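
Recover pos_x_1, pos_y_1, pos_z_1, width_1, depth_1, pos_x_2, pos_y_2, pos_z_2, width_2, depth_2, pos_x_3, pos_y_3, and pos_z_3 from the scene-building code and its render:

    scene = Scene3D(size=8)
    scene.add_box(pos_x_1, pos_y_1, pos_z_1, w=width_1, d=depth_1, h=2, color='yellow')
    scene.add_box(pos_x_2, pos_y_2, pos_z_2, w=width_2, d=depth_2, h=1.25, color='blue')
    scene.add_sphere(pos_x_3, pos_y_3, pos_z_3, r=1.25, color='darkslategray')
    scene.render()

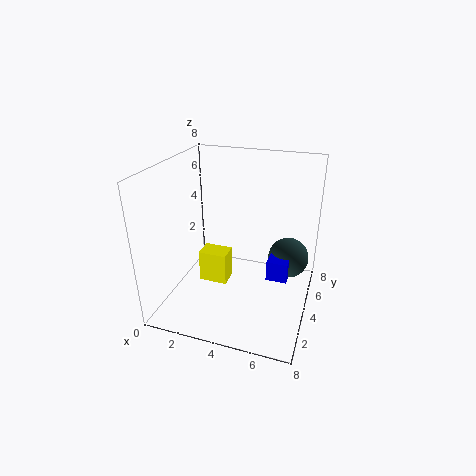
pos_x_1 = 1.25
pos_y_1 = 4.5
pos_z_1 = 0.25
width_1 = 1.75
depth_1 = 1.25
pos_x_2 = 5.5
pos_y_2 = 4.75
pos_z_2 = 1
width_2 = 1.25
depth_2 = 2.25
pos_x_3 = 6.5
pos_y_3 = 6.5
pos_z_3 = 1.75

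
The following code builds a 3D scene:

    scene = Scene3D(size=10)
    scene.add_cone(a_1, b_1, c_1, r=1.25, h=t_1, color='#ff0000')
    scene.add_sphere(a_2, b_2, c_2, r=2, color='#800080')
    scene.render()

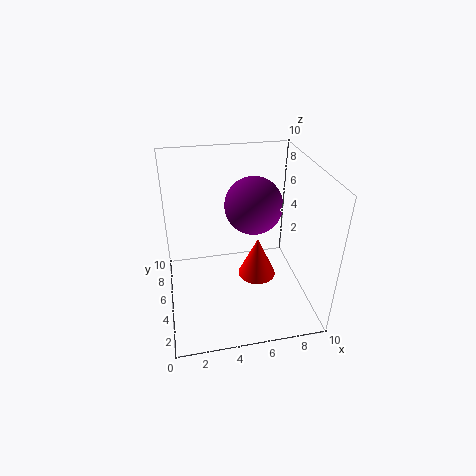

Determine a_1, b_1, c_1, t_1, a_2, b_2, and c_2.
a_1 = 6
b_1 = 3.5
c_1 = 3
t_1 = 2.75
a_2 = 6.25
b_2 = 5.75
c_2 = 7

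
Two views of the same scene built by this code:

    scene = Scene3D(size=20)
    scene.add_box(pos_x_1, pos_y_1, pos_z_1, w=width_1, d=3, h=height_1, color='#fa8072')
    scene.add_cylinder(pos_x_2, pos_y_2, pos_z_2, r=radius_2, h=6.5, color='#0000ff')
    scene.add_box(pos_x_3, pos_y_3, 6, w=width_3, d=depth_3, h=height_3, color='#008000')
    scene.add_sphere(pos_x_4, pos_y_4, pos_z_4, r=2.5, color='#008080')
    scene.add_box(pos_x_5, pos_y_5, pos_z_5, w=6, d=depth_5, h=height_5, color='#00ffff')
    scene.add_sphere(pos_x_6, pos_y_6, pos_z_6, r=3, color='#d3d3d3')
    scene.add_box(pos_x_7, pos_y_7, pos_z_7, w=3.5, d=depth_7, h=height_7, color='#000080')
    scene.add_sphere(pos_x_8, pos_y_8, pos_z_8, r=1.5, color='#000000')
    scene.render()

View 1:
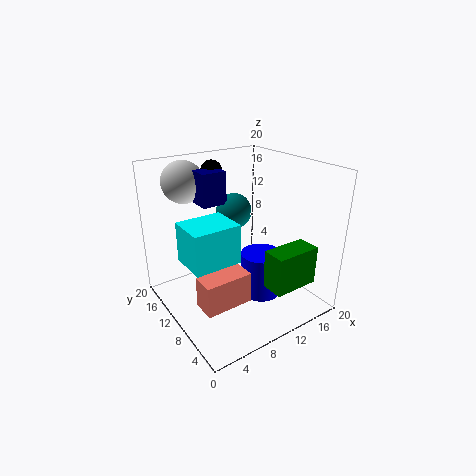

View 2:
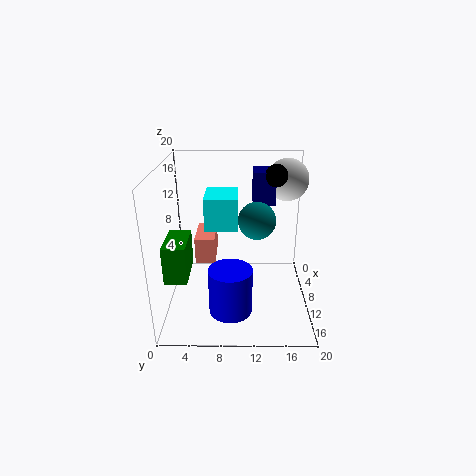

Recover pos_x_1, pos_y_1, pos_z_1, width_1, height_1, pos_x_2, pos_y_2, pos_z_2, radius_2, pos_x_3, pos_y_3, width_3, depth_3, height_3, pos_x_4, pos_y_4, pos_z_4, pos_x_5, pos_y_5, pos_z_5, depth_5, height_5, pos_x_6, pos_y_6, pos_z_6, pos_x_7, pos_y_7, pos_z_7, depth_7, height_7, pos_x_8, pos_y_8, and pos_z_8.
pos_x_1 = 1.5
pos_y_1 = 3.5
pos_z_1 = 4.5
width_1 = 6
height_1 = 4
pos_x_2 = 13.5
pos_y_2 = 9
pos_z_2 = 0.5
radius_2 = 3
pos_x_3 = 9.5
pos_y_3 = 0.5
width_3 = 6
depth_3 = 3
height_3 = 5
pos_x_4 = 11
pos_y_4 = 12.5
pos_z_4 = 13
pos_x_5 = 1
pos_y_5 = 5
pos_z_5 = 9.5
depth_5 = 5
height_5 = 5
pos_x_6 = 5.5
pos_y_6 = 17
pos_z_6 = 17
pos_x_7 = 6
pos_y_7 = 12
pos_z_7 = 14.5
depth_7 = 3
height_7 = 4.5
pos_x_8 = 9
pos_y_8 = 15
pos_z_8 = 18.5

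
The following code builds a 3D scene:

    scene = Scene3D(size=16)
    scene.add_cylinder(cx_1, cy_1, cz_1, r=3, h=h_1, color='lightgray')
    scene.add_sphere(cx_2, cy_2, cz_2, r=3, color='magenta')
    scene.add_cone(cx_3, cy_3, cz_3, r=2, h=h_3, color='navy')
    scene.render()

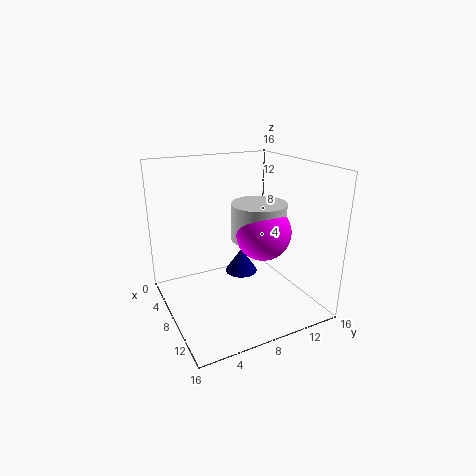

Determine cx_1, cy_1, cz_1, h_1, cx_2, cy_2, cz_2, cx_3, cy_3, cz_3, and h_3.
cx_1 = 9, cy_1 = 10, cz_1 = 8, h_1 = 4, cx_2 = 10, cy_2 = 10, cz_2 = 9, cx_3 = 5, cy_3 = 10, cz_3 = 2, h_3 = 3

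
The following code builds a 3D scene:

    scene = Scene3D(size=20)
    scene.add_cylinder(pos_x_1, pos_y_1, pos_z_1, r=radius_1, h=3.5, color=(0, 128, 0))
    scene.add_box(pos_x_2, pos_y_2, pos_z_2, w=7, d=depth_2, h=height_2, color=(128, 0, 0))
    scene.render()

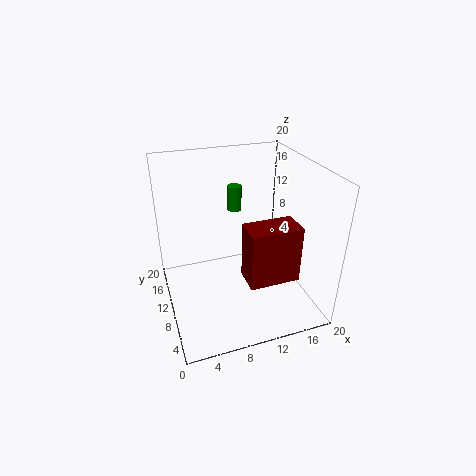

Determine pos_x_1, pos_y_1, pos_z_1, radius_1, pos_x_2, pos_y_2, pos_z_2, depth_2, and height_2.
pos_x_1 = 10.5
pos_y_1 = 13
pos_z_1 = 13
radius_1 = 1
pos_x_2 = 10
pos_y_2 = 4.5
pos_z_2 = 5
depth_2 = 4
height_2 = 8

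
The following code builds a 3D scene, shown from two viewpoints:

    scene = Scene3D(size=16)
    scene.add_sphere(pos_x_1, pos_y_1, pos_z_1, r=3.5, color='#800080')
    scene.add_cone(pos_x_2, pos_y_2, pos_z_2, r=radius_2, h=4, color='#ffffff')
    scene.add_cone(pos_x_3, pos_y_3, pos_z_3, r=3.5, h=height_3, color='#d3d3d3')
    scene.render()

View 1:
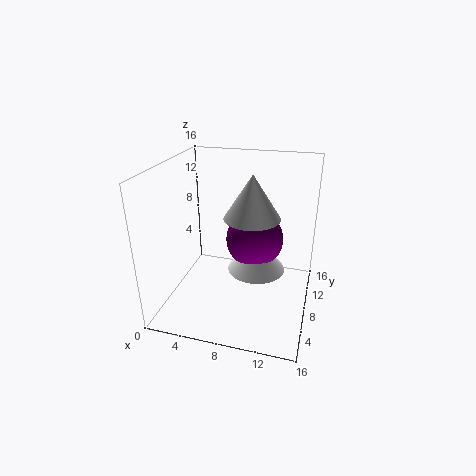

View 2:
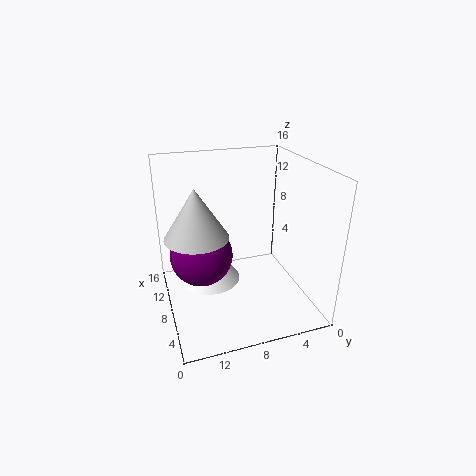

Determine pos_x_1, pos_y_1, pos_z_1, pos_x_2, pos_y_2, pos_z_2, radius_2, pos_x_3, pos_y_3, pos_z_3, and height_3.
pos_x_1 = 9
pos_y_1 = 12
pos_z_1 = 6
pos_x_2 = 9.5
pos_y_2 = 11
pos_z_2 = 2.5
radius_2 = 3.5
pos_x_3 = 8.5
pos_y_3 = 12.5
pos_z_3 = 8.5
height_3 = 5.5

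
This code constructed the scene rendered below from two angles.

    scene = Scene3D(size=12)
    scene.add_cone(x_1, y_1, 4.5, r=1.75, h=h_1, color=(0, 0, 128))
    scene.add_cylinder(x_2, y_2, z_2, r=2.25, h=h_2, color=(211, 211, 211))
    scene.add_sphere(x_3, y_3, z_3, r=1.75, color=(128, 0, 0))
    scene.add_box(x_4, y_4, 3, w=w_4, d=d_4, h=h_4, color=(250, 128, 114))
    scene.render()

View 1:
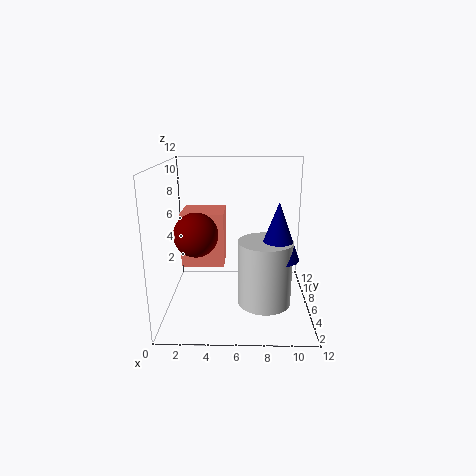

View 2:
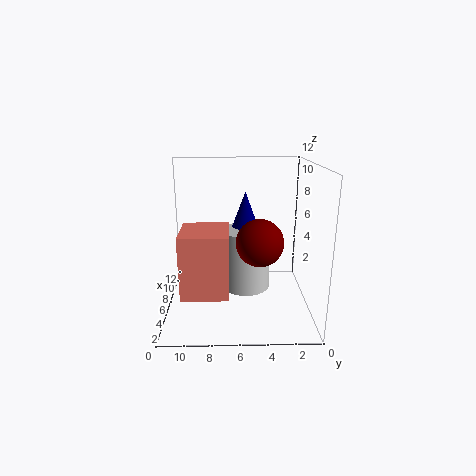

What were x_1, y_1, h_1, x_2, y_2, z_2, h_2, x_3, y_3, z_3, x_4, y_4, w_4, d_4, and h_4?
x_1 = 9.25
y_1 = 5.25
h_1 = 4.75
x_2 = 8.25
y_2 = 5.25
z_2 = 0.5
h_2 = 5.5
x_3 = 2.75
y_3 = 4.5
z_3 = 6.75
x_4 = 1
y_4 = 6.75
w_4 = 3.75
d_4 = 3.5
h_4 = 4.75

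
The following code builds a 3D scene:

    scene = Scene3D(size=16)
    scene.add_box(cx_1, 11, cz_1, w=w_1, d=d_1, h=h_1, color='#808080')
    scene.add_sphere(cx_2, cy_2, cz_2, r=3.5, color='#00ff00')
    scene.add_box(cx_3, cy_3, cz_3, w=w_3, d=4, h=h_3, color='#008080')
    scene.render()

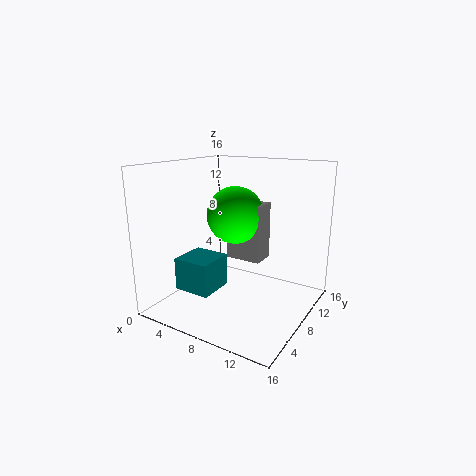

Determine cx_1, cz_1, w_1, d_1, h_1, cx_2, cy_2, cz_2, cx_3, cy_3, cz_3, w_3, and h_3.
cx_1 = 4.5; cz_1 = 4; w_1 = 4.5; d_1 = 3; h_1 = 7; cx_2 = 5.5; cy_2 = 11.5; cz_2 = 9.5; cx_3 = 3.5; cy_3 = 2.5; cz_3 = 3; w_3 = 4; h_3 = 3.5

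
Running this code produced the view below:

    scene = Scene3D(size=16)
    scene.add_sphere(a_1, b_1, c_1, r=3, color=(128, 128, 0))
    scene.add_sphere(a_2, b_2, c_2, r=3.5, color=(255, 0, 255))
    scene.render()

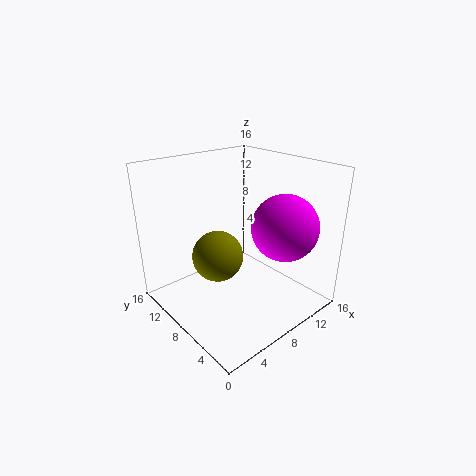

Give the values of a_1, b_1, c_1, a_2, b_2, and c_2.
a_1 = 7; b_1 = 10.5; c_1 = 5; a_2 = 10.5; b_2 = 3.5; c_2 = 10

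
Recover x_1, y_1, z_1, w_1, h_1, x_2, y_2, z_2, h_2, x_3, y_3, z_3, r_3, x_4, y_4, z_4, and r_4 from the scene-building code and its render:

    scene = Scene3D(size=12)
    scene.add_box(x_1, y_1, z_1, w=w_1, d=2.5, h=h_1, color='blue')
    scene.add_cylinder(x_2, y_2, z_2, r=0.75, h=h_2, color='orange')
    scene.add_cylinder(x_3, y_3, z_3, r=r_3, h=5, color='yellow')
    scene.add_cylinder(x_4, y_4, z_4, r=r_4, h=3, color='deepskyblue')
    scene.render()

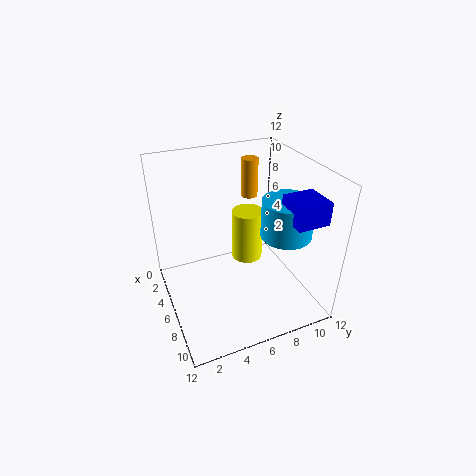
x_1 = 8.75
y_1 = 8.25
z_1 = 9
w_1 = 2.5
h_1 = 1.75
x_2 = 2.25
y_2 = 8.75
z_2 = 7.75
h_2 = 3.5
x_3 = 2.5
y_3 = 8.5
z_3 = 1.25
r_3 = 1.5
x_4 = 8.5
y_4 = 9
z_4 = 7
r_4 = 2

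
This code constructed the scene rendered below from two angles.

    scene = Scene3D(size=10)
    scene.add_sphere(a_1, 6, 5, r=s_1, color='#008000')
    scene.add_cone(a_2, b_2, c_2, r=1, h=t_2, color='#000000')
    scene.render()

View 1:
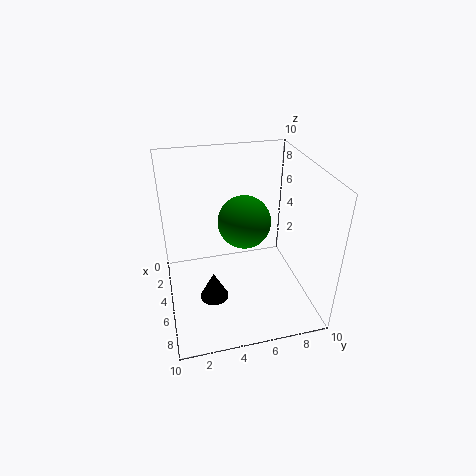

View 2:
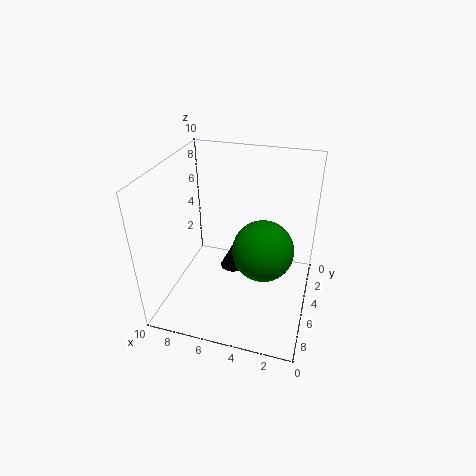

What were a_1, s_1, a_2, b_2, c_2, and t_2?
a_1 = 3, s_1 = 2, a_2 = 6, b_2 = 3, c_2 = 1, t_2 = 2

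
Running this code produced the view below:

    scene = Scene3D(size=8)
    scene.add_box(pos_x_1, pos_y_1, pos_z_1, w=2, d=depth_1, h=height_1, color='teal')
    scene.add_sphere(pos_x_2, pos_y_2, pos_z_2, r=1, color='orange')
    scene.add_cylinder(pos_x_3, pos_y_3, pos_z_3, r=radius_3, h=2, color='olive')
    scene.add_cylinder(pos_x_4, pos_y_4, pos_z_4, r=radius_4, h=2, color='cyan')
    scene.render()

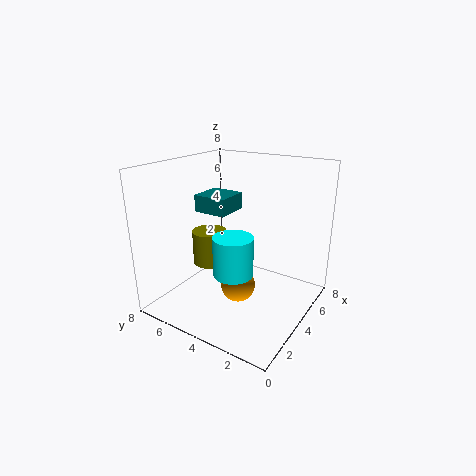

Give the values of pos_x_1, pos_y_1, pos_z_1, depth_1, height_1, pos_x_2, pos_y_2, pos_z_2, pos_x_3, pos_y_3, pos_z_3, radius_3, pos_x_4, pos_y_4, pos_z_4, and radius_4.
pos_x_1 = 4, pos_y_1 = 5, pos_z_1 = 5, depth_1 = 2, height_1 = 1, pos_x_2 = 4, pos_y_2 = 4, pos_z_2 = 1, pos_x_3 = 4, pos_y_3 = 6, pos_z_3 = 2, radius_3 = 1, pos_x_4 = 2, pos_y_4 = 3, pos_z_4 = 3, radius_4 = 1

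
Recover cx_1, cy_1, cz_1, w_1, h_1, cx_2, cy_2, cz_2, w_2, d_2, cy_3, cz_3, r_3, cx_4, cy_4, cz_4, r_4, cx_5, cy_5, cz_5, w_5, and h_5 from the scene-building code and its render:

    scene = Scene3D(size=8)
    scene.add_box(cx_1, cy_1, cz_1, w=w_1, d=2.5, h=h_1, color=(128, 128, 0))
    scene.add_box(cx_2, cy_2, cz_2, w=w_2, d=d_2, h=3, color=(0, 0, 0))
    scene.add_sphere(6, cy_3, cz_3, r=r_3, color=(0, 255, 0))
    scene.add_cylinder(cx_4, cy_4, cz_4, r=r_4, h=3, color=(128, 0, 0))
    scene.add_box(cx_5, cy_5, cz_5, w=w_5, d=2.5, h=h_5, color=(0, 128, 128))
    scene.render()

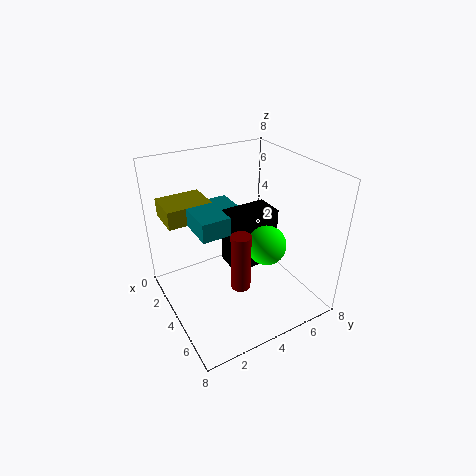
cx_1 = 1; cy_1 = 0.5; cz_1 = 5; w_1 = 2; h_1 = 1; cx_2 = 4; cy_2 = 3; cz_2 = 3; w_2 = 1.5; d_2 = 2.5; cy_3 = 4.5; cz_3 = 4.5; r_3 = 1; cx_4 = 6; cy_4 = 3; cz_4 = 2.5; r_4 = 0.5; cx_5 = 2.5; cy_5 = 1.5; cz_5 = 5; w_5 = 2.5; h_5 = 1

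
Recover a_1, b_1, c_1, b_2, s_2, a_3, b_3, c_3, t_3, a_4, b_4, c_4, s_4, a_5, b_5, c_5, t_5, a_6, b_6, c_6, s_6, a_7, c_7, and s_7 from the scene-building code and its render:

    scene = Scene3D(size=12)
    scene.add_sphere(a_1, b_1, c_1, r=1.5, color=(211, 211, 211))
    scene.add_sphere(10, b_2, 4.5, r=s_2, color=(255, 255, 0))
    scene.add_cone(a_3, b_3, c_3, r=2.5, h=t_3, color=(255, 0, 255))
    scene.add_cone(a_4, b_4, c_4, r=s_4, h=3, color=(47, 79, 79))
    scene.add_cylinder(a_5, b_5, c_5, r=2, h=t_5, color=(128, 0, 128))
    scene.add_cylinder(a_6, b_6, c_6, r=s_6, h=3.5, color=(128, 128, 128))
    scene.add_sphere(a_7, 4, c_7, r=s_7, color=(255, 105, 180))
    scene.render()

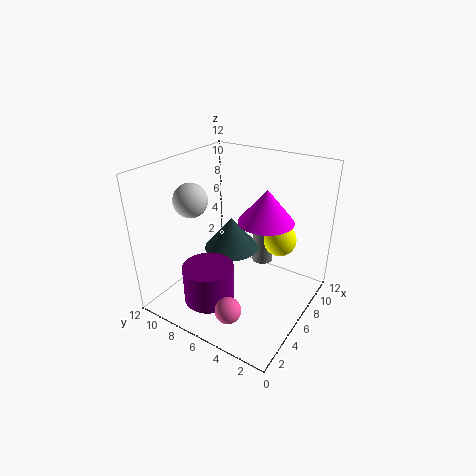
a_1 = 5.5
b_1 = 10.5
c_1 = 8.5
b_2 = 4
s_2 = 1.5
a_3 = 9
b_3 = 5
c_3 = 6.5
t_3 = 3
a_4 = 8
b_4 = 8
c_4 = 3.5
s_4 = 2.5
a_5 = 2.5
b_5 = 6.5
c_5 = 2
t_5 = 3
a_6 = 10.5
b_6 = 6
c_6 = 1.5
s_6 = 1
a_7 = 1.5
c_7 = 2.5
s_7 = 1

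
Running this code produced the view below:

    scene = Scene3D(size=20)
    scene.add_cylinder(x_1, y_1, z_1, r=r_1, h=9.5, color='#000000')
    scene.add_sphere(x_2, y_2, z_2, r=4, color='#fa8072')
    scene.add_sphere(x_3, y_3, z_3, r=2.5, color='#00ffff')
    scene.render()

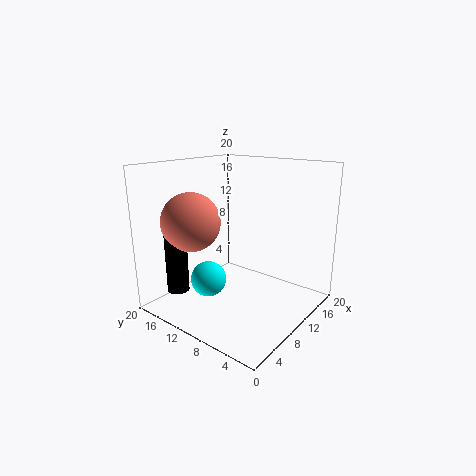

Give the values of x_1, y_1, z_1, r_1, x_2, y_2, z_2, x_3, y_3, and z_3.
x_1 = 3.5
y_1 = 15.5
z_1 = 3
r_1 = 1.5
x_2 = 5.5
y_2 = 14.5
z_2 = 12.5
x_3 = 7
y_3 = 13
z_3 = 4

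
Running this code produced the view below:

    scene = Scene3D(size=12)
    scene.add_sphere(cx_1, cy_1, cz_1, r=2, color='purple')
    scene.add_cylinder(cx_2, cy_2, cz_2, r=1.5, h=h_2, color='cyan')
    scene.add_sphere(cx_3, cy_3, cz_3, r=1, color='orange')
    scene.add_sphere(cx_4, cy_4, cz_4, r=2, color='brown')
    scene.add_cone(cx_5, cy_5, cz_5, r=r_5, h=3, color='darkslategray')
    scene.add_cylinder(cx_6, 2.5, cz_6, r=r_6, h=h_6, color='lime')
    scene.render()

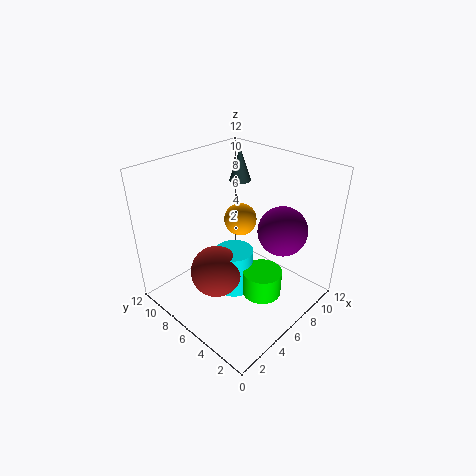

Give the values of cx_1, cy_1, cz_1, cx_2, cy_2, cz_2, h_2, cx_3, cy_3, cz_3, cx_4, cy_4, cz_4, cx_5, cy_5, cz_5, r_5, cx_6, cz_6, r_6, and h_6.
cx_1 = 8, cy_1 = 3, cz_1 = 7, cx_2 = 4.5, cy_2 = 5, cz_2 = 2.5, h_2 = 3.5, cx_3 = 2.5, cy_3 = 2.5, cz_3 = 10.5, cx_4 = 3, cy_4 = 5.5, cz_4 = 4.5, cx_5 = 10, cy_5 = 9.5, cz_5 = 9, r_5 = 1, cx_6 = 5, cz_6 = 3, r_6 = 1.5, h_6 = 2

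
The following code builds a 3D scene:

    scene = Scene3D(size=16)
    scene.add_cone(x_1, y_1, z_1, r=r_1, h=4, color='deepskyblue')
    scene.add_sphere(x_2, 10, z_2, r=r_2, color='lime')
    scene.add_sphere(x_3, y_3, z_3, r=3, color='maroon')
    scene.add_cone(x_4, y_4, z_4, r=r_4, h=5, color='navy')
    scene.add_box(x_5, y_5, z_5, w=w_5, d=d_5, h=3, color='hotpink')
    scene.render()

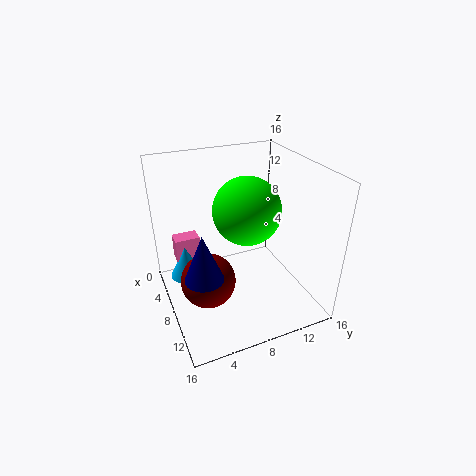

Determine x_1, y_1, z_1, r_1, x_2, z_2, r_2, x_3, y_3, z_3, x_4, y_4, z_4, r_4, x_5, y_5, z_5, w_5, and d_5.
x_1 = 3; y_1 = 3; z_1 = 1; r_1 = 2; x_2 = 6; z_2 = 10; r_2 = 4; x_3 = 9; y_3 = 4; z_3 = 4; x_4 = 11; y_4 = 3; z_4 = 6; r_4 = 2; x_5 = 1; y_5 = 2; z_5 = 3; w_5 = 2; d_5 = 3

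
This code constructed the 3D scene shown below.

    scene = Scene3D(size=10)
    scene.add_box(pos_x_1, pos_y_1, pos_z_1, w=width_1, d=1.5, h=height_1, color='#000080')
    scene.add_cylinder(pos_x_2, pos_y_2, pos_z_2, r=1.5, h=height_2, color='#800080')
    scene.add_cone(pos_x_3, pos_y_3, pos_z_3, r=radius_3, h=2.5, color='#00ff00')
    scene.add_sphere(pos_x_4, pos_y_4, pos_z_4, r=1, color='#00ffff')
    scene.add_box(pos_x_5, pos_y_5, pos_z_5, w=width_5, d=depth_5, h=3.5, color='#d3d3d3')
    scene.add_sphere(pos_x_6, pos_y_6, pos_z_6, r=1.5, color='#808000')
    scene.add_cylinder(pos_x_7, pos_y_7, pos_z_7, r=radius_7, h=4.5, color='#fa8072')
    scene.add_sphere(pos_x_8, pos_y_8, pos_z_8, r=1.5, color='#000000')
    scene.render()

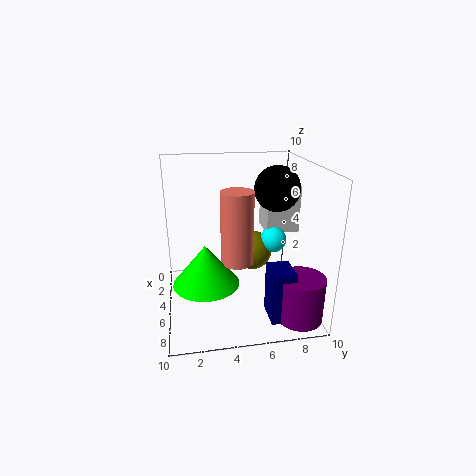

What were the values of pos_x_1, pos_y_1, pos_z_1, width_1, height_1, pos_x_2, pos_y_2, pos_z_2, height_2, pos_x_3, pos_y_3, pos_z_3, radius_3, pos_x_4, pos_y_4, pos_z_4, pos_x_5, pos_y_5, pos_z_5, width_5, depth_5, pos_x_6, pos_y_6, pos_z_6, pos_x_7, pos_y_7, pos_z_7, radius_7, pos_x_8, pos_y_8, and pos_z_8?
pos_x_1 = 7
pos_y_1 = 6.5
pos_z_1 = 0.5
width_1 = 2
height_1 = 3.5
pos_x_2 = 8.5
pos_y_2 = 8.5
pos_z_2 = 0.5
height_2 = 3
pos_x_3 = 8
pos_y_3 = 2.5
pos_z_3 = 3.5
radius_3 = 2
pos_x_4 = 3.5
pos_y_4 = 8
pos_z_4 = 4
pos_x_5 = 1
pos_y_5 = 7.5
pos_z_5 = 4.5
width_5 = 2.5
depth_5 = 2.5
pos_x_6 = 3
pos_y_6 = 6.5
pos_z_6 = 3
pos_x_7 = 7.5
pos_y_7 = 4.5
pos_z_7 = 4.5
radius_7 = 1
pos_x_8 = 5.5
pos_y_8 = 7.5
pos_z_8 = 8.5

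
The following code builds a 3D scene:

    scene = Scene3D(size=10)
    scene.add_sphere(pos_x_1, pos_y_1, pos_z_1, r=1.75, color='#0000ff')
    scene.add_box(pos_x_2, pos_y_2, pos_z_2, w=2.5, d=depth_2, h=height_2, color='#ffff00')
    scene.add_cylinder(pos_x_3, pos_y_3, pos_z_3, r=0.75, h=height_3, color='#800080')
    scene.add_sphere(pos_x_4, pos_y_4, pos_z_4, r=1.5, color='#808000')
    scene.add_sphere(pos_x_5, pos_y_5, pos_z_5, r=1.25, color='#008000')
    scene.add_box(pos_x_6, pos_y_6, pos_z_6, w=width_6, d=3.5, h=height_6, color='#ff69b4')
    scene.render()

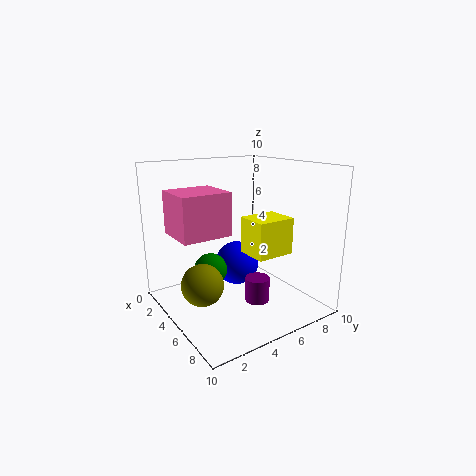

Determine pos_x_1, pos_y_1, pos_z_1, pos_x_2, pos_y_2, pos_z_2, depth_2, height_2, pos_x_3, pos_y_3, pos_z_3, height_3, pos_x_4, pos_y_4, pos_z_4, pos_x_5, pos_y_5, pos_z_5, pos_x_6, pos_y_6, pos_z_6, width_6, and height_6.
pos_x_1 = 2.25
pos_y_1 = 6.75
pos_z_1 = 1.75
pos_x_2 = 3.5
pos_y_2 = 6.25
pos_z_2 = 3.25
depth_2 = 3
height_2 = 2.75
pos_x_3 = 8.25
pos_y_3 = 4.25
pos_z_3 = 2
height_3 = 1.5
pos_x_4 = 4.25
pos_y_4 = 2.5
pos_z_4 = 1.75
pos_x_5 = 2.75
pos_y_5 = 4
pos_z_5 = 2
pos_x_6 = 1.75
pos_y_6 = 1
pos_z_6 = 5.25
width_6 = 3.25
height_6 = 3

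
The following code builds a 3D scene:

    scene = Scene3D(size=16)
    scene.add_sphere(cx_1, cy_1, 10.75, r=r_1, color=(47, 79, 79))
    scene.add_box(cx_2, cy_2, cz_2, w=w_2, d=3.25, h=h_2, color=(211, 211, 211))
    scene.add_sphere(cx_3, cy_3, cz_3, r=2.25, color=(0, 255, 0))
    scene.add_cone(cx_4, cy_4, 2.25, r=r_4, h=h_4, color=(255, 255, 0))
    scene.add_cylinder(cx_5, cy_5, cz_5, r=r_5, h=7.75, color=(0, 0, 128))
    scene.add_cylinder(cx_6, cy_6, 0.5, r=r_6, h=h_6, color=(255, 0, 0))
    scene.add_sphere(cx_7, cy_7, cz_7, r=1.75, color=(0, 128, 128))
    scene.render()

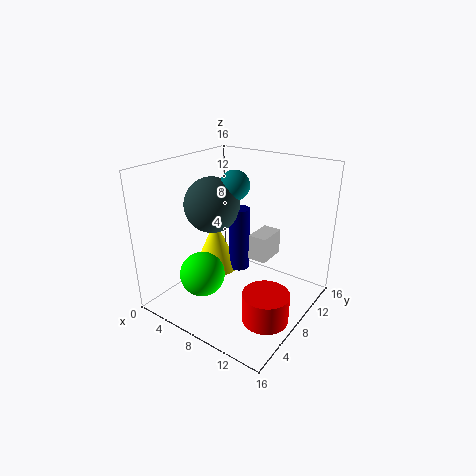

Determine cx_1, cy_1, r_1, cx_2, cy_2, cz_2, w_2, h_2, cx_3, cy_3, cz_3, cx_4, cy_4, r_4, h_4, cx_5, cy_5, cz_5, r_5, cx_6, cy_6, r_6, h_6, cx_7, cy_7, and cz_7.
cx_1 = 3.75, cy_1 = 8.75, r_1 = 3.25, cx_2 = 9.75, cy_2 = 7.5, cz_2 = 6.25, w_2 = 2, h_2 = 2.75, cx_3 = 7.5, cy_3 = 2.5, cz_3 = 6, cx_4 = 3.5, cy_4 = 9.5, r_4 = 2.75, h_4 = 6.25, cx_5 = 6.25, cy_5 = 10.75, cz_5 = 2.5, r_5 = 1.25, cx_6 = 13, cy_6 = 6, r_6 = 2.5, h_6 = 3.25, cx_7 = 5.75, cy_7 = 10.5, cz_7 = 13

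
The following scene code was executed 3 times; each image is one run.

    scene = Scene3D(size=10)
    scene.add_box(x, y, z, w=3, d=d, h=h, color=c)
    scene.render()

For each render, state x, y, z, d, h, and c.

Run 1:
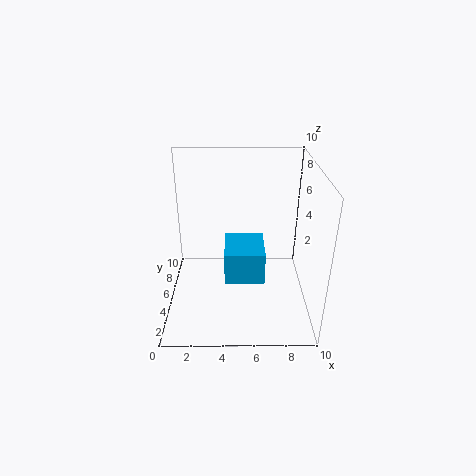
x = 4; y = 5; z = 1; d = 3.5; h = 2.5; c = 'deepskyblue'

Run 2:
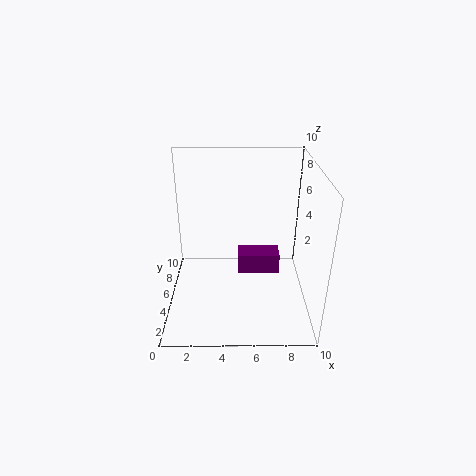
x = 5; y = 5; z = 2; d = 1.5; h = 1.5; c = 'purple'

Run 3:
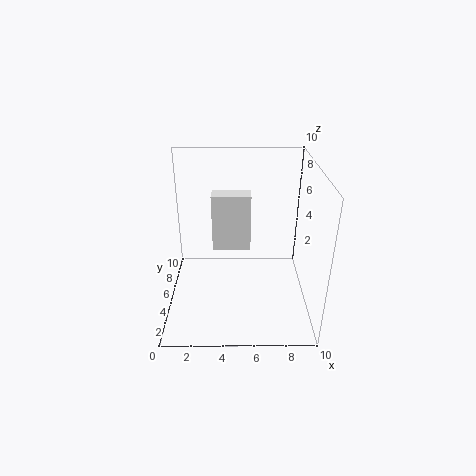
x = 3; y = 7.5; z = 2.5; d = 1.5; h = 4.5; c = 'white'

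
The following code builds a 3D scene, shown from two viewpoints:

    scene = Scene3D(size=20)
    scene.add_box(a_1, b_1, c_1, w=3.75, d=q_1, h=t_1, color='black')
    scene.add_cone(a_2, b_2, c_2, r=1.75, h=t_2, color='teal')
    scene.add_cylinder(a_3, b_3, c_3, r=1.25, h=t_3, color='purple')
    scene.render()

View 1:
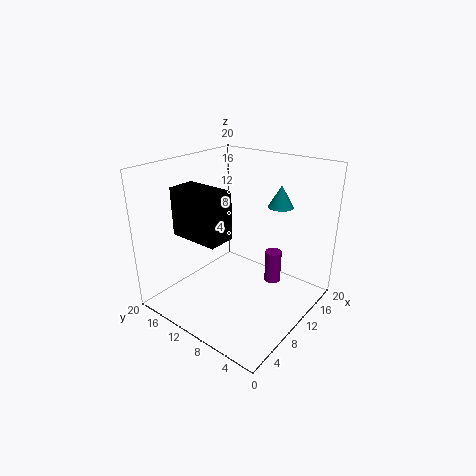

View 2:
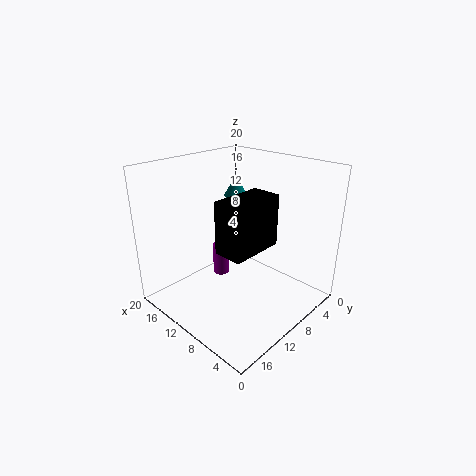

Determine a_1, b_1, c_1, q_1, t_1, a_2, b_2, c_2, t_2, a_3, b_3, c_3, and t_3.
a_1 = 4, b_1 = 9.25, c_1 = 11, q_1 = 7, t_1 = 6.5, a_2 = 14.25, b_2 = 6, c_2 = 14.25, t_2 = 3, a_3 = 16, b_3 = 7.75, c_3 = 1, t_3 = 5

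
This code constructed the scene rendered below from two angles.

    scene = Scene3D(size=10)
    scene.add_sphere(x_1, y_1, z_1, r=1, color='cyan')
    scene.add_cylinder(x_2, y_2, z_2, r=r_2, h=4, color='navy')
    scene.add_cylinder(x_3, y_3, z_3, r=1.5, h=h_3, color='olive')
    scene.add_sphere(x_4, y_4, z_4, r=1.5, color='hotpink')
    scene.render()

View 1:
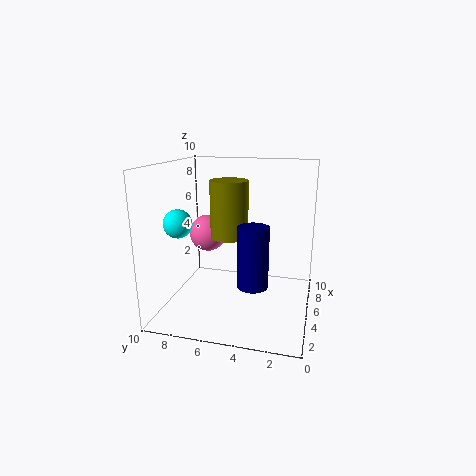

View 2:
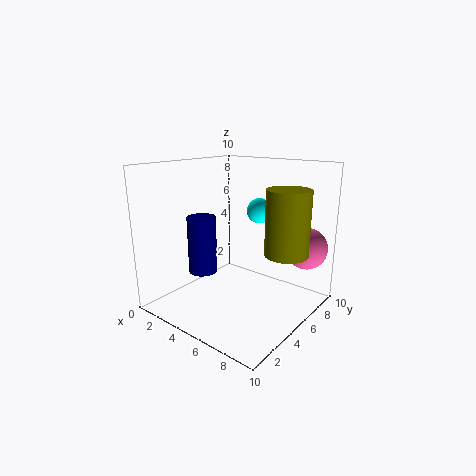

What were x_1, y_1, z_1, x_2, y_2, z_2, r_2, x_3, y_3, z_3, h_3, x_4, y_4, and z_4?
x_1 = 4, y_1 = 9, z_1 = 6, x_2 = 3, y_2 = 3.5, z_2 = 2.5, r_2 = 1, x_3 = 8, y_3 = 6.5, z_3 = 4, h_3 = 4.5, x_4 = 8.5, y_4 = 8.5, z_4 = 4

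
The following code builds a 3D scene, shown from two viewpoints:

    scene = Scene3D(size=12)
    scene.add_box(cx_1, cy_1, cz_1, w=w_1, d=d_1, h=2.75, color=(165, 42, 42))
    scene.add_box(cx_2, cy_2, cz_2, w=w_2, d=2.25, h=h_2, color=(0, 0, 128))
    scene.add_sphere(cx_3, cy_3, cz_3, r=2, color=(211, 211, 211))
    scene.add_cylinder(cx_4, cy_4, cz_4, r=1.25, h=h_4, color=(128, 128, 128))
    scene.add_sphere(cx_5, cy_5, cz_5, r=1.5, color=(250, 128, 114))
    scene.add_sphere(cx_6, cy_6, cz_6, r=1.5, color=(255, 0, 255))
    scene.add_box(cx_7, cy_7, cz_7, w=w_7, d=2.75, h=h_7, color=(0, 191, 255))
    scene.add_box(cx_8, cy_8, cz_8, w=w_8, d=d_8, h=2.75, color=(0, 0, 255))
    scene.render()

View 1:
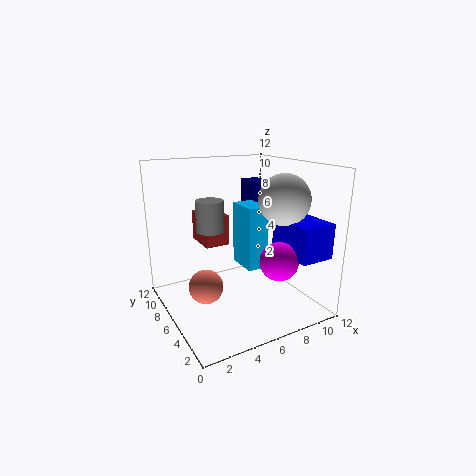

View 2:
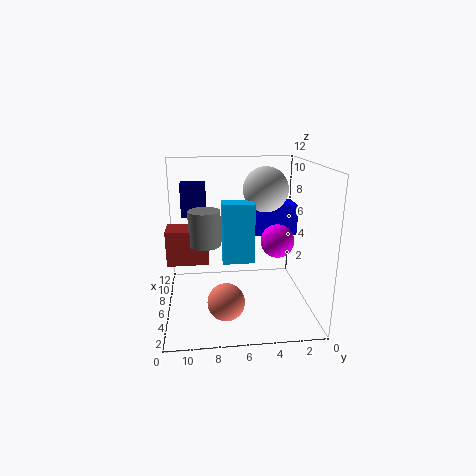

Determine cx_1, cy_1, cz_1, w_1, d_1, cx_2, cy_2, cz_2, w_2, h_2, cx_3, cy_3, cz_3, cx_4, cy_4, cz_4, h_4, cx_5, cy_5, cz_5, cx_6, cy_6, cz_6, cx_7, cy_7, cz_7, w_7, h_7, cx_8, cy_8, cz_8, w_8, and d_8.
cx_1 = 4.25, cy_1 = 8.5, cz_1 = 4.5, w_1 = 2.25, d_1 = 3.25, cx_2 = 9, cy_2 = 8.5, cz_2 = 7, w_2 = 1.75, h_2 = 3, cx_3 = 8.5, cy_3 = 3.25, cz_3 = 9.5, cx_4 = 4.75, cy_4 = 8.75, cz_4 = 6, h_4 = 2.75, cx_5 = 3.5, cy_5 = 7.25, cz_5 = 1.5, cx_6 = 7.5, cy_6 = 2.25, cz_6 = 5, cx_7 = 6.25, cy_7 = 4.5, cz_7 = 3.5, w_7 = 1.75, h_7 = 5.25, cx_8 = 8.25, cy_8 = 0.25, cz_8 = 5.25, w_8 = 2.75, d_8 = 4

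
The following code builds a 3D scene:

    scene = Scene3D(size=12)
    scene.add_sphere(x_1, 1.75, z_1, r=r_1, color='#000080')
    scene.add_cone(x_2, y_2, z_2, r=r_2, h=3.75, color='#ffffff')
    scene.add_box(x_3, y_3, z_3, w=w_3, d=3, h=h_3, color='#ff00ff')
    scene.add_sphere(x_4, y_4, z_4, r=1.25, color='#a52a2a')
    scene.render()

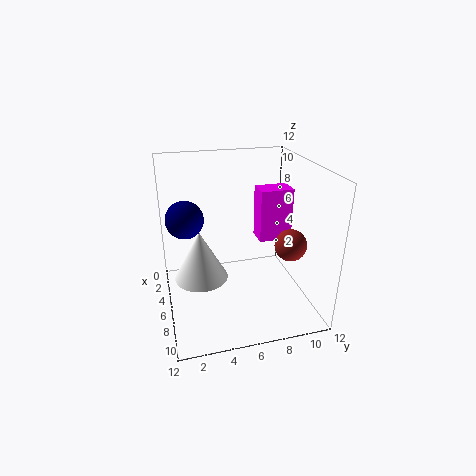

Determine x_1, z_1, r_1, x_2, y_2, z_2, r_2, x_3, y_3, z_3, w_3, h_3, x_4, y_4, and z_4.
x_1 = 5.75, z_1 = 8, r_1 = 1.5, x_2 = 8.25, y_2 = 2.5, z_2 = 4.25, r_2 = 2, x_3 = 2.5, y_3 = 8.5, z_3 = 4.5, w_3 = 2, h_3 = 4.75, x_4 = 8.75, y_4 = 9.5, z_4 = 6.25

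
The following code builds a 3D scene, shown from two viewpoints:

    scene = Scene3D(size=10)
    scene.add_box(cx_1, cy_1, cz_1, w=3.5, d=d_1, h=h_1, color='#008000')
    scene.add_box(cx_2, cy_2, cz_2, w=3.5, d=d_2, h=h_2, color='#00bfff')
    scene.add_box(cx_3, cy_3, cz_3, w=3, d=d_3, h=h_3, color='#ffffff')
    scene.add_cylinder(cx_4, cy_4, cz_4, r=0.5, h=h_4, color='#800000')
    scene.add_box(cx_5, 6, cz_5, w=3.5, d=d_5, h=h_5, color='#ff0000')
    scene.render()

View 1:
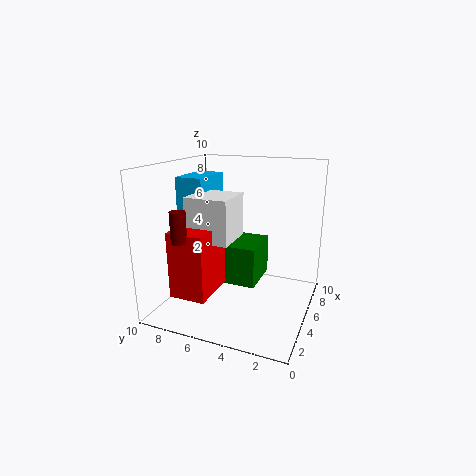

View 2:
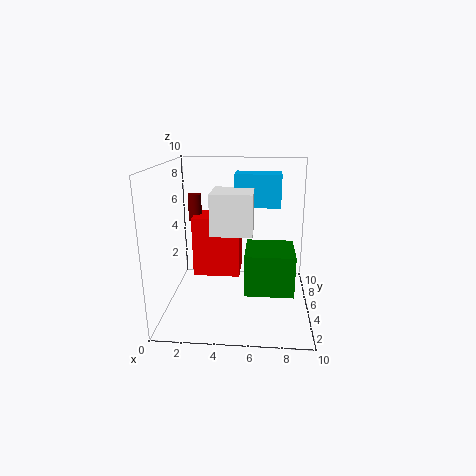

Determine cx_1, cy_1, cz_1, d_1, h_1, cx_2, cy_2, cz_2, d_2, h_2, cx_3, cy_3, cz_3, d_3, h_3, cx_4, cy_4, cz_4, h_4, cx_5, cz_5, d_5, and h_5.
cx_1 = 5.5
cy_1 = 4
cz_1 = 1
d_1 = 3.5
h_1 = 3
cx_2 = 4.5
cy_2 = 7.5
cz_2 = 6.5
d_2 = 2
h_2 = 2.5
cx_3 = 3
cy_3 = 5
cz_3 = 5
d_3 = 3
h_3 = 3
cx_4 = 1.5
cy_4 = 7.5
cz_4 = 5.5
h_4 = 2
cx_5 = 1.5
cz_5 = 1.5
d_5 = 2.5
h_5 = 4.5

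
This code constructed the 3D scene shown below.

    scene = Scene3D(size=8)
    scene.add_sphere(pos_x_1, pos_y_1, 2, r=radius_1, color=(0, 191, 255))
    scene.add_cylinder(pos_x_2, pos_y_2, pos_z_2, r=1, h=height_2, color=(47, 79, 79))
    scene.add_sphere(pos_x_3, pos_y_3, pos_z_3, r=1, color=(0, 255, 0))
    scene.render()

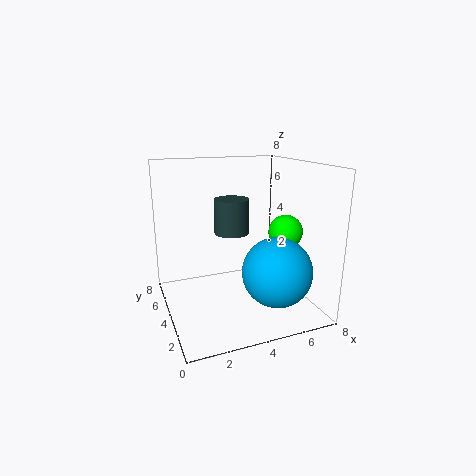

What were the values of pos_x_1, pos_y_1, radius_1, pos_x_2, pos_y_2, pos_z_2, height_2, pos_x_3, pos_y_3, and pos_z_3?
pos_x_1 = 6, pos_y_1 = 3, radius_1 = 2, pos_x_2 = 4, pos_y_2 = 5, pos_z_2 = 4, height_2 = 2, pos_x_3 = 7, pos_y_3 = 4, pos_z_3 = 4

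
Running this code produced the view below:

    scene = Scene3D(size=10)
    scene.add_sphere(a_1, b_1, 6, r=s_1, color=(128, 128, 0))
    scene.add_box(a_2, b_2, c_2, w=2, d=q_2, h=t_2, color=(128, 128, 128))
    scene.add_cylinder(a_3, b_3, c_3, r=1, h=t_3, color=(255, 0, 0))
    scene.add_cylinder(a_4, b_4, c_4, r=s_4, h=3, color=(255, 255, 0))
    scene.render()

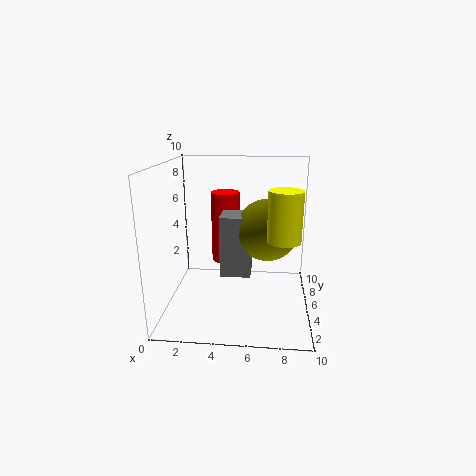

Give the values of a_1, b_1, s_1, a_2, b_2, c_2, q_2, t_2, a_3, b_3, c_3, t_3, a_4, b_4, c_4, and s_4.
a_1 = 7; b_1 = 4; s_1 = 2; a_2 = 4; b_2 = 3; c_2 = 3; q_2 = 2; t_2 = 4; a_3 = 4; b_3 = 6; c_3 = 3; t_3 = 5; a_4 = 8; b_4 = 2; c_4 = 6; s_4 = 1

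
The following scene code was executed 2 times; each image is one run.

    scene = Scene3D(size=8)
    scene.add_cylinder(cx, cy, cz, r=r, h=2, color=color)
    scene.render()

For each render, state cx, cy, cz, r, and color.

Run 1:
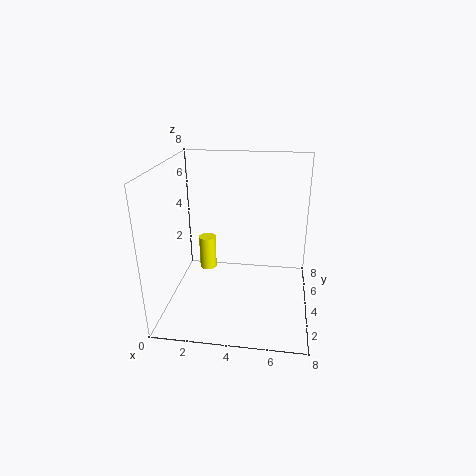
cx = 2; cy = 5; cz = 1.5; r = 0.5; color = 'yellow'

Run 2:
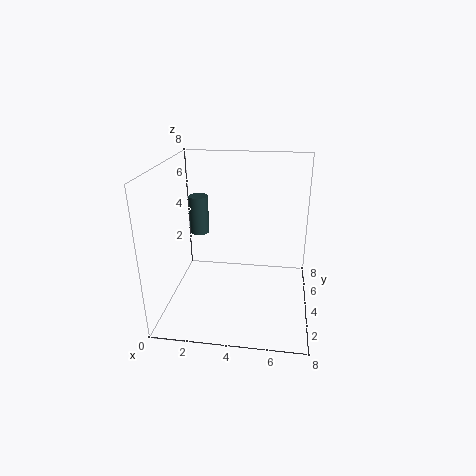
cx = 2; cy = 3.5; cz = 4.5; r = 0.5; color = 'darkslategray'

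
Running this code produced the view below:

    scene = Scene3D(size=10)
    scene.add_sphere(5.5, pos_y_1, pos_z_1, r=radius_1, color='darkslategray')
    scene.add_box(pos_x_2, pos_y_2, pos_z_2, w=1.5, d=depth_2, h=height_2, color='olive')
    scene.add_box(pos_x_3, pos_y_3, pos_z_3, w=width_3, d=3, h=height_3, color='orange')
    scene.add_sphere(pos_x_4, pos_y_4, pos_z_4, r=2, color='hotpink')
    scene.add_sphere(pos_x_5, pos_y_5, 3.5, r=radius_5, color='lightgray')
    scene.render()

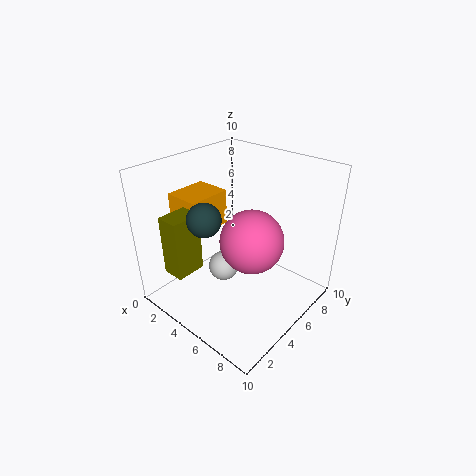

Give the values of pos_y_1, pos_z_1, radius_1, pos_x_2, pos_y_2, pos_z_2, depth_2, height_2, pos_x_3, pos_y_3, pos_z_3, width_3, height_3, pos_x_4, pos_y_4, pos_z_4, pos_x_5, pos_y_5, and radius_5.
pos_y_1 = 1.5, pos_z_1 = 8, radius_1 = 1, pos_x_2 = 2.5, pos_y_2 = 0.5, pos_z_2 = 3.5, depth_2 = 2, height_2 = 4, pos_x_3 = 1, pos_y_3 = 2.5, pos_z_3 = 5.5, width_3 = 2.5, height_3 = 2.5, pos_x_4 = 7, pos_y_4 = 4, pos_z_4 = 6, pos_x_5 = 5, pos_y_5 = 3.5, radius_5 = 1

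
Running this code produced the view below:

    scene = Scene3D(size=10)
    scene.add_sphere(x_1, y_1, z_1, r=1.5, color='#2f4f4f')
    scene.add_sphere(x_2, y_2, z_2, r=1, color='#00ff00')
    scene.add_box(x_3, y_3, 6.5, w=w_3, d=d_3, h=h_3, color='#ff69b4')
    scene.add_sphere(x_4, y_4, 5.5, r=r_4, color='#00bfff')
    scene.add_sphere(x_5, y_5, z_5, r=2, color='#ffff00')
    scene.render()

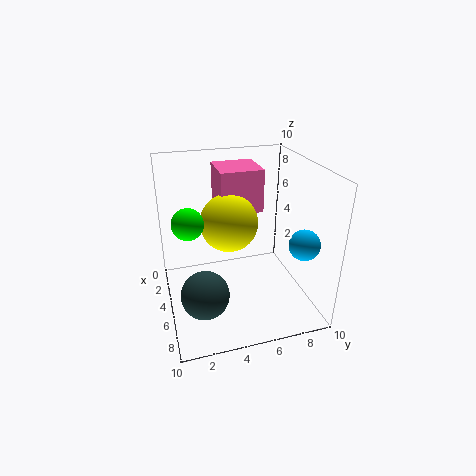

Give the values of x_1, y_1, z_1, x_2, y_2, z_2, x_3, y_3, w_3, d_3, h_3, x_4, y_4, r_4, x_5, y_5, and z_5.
x_1 = 8
y_1 = 2
z_1 = 3
x_2 = 6
y_2 = 1.5
z_2 = 7
x_3 = 1.5
y_3 = 4
w_3 = 3
d_3 = 3
h_3 = 3
x_4 = 8
y_4 = 8.5
r_4 = 1
x_5 = 4.5
y_5 = 4.5
z_5 = 6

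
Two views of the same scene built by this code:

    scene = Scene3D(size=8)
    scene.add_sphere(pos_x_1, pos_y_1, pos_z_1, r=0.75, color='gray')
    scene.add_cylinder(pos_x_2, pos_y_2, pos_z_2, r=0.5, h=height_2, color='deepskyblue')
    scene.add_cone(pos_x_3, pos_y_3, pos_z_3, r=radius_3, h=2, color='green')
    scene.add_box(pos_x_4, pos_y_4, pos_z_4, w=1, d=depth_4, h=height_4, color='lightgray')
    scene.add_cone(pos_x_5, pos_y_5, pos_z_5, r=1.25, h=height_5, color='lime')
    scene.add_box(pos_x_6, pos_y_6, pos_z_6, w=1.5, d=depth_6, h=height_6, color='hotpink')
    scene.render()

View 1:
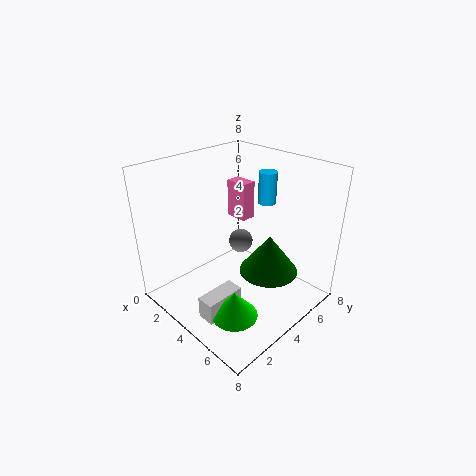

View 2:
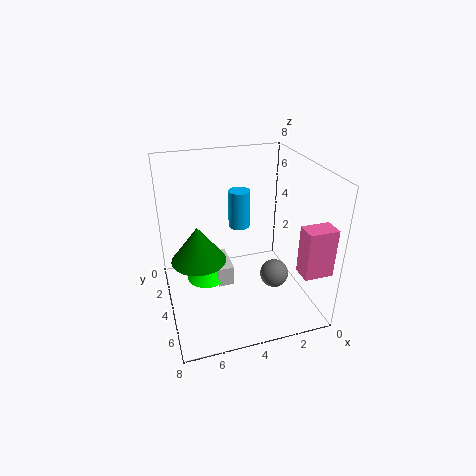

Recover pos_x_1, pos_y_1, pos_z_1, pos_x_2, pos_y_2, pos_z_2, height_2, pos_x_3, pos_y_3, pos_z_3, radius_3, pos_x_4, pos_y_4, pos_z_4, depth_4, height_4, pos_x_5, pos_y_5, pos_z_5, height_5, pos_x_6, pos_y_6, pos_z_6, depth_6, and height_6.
pos_x_1 = 2.5, pos_y_1 = 5.75, pos_z_1 = 2.5, pos_x_2 = 4.5, pos_y_2 = 5.75, pos_z_2 = 5.75, height_2 = 1.75, pos_x_3 = 6.25, pos_y_3 = 4, pos_z_3 = 3, radius_3 = 1.5, pos_x_4 = 4, pos_y_4 = 1, pos_z_4 = 0.25, depth_4 = 2.25, height_4 = 1.25, pos_x_5 = 5.5, pos_y_5 = 2.25, pos_z_5 = 0.5, height_5 = 1.5, pos_x_6 = 0.25, pos_y_6 = 6.75, pos_z_6 = 3.25, depth_6 = 1, height_6 = 2.5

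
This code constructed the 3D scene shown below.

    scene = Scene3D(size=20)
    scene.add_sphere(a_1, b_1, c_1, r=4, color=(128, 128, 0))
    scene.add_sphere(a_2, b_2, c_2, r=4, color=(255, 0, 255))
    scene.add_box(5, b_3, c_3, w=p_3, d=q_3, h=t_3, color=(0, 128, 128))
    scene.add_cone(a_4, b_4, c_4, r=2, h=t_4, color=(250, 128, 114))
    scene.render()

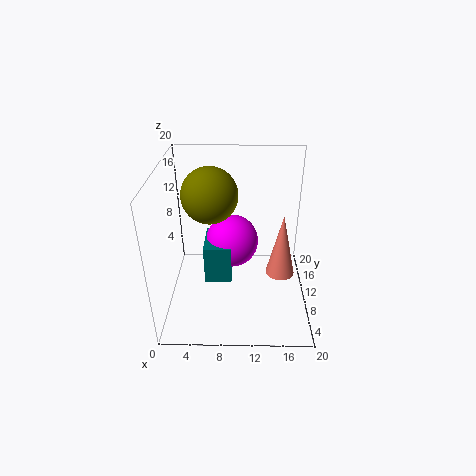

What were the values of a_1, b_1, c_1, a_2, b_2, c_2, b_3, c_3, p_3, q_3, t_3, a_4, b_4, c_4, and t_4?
a_1 = 6, b_1 = 13, c_1 = 15, a_2 = 9, b_2 = 14, c_2 = 7, b_3 = 10, c_3 = 2, p_3 = 4, q_3 = 6, t_3 = 6, a_4 = 16, b_4 = 9, c_4 = 5, t_4 = 9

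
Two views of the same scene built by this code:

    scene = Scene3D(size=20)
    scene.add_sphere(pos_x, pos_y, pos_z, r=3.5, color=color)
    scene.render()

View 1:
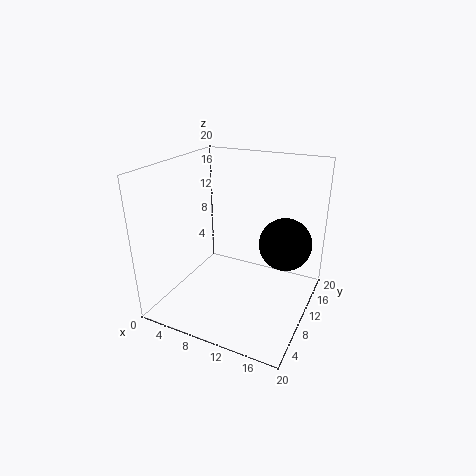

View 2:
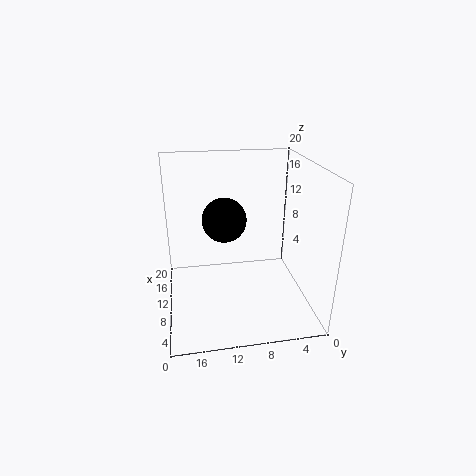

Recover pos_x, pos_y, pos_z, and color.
pos_x = 16.5, pos_y = 11, pos_z = 10, color = 'black'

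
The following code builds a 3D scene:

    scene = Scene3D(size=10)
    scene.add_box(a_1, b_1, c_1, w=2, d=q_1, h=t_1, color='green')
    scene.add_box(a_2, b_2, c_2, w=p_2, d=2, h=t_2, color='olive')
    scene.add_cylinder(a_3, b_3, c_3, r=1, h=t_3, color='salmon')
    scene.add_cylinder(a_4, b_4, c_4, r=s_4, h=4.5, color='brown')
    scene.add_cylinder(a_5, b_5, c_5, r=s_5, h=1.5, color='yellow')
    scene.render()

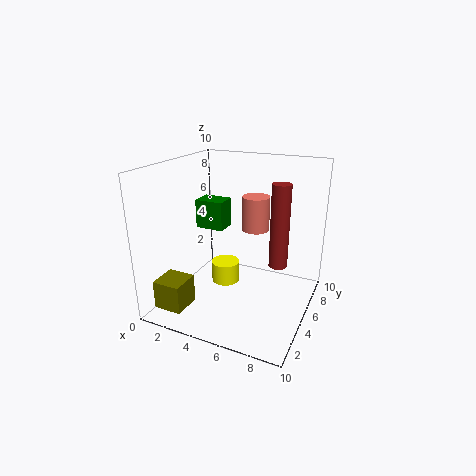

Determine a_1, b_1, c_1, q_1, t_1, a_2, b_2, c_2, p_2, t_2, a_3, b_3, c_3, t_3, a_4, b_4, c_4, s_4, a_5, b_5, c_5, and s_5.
a_1 = 2, b_1 = 4.5, c_1 = 5.5, q_1 = 1.5, t_1 = 2, a_2 = 0.5, b_2 = 1, c_2 = 0.5, p_2 = 2, t_2 = 2, a_3 = 5.5, b_3 = 7, c_3 = 5, t_3 = 2.5, a_4 = 9, b_4 = 1.5, c_4 = 5.5, s_4 = 0.5, a_5 = 4, b_5 = 5, c_5 = 1.5, s_5 = 1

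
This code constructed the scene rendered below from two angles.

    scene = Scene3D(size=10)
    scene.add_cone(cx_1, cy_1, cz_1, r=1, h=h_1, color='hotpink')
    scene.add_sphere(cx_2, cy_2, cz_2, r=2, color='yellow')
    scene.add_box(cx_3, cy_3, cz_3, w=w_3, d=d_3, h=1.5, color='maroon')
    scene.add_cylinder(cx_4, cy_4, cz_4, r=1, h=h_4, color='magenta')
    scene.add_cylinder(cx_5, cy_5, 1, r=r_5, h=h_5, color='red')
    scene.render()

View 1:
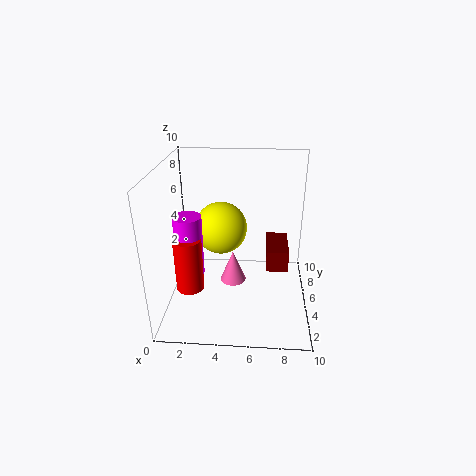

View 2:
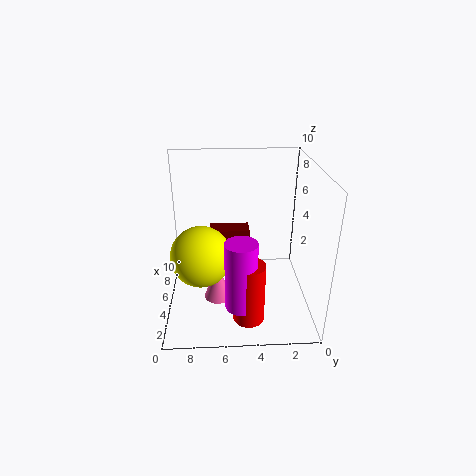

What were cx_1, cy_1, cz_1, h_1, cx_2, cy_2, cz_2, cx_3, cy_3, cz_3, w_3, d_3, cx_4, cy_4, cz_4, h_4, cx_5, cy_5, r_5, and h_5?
cx_1 = 4.5, cy_1 = 6.5, cz_1 = 0.5, h_1 = 2.5, cx_2 = 3.5, cy_2 = 7.5, cz_2 = 4.5, cx_3 = 7, cy_3 = 4, cz_3 = 3, w_3 = 1.5, d_3 = 3, cx_4 = 1.5, cy_4 = 5, cz_4 = 2, h_4 = 4.5, cx_5 = 1.5, cy_5 = 4.5, r_5 = 1, h_5 = 4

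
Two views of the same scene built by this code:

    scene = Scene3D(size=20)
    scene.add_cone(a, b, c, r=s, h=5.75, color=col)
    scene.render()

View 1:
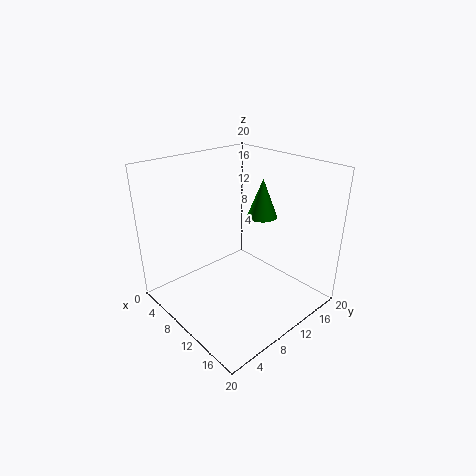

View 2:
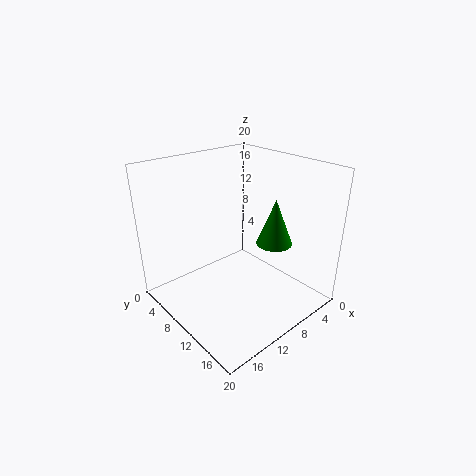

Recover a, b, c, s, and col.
a = 9; b = 15.75; c = 11.25; s = 2.25; col = 'green'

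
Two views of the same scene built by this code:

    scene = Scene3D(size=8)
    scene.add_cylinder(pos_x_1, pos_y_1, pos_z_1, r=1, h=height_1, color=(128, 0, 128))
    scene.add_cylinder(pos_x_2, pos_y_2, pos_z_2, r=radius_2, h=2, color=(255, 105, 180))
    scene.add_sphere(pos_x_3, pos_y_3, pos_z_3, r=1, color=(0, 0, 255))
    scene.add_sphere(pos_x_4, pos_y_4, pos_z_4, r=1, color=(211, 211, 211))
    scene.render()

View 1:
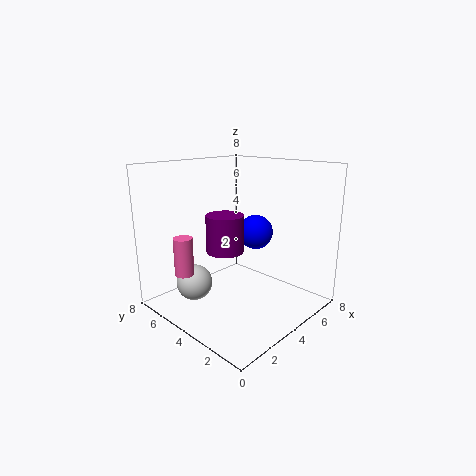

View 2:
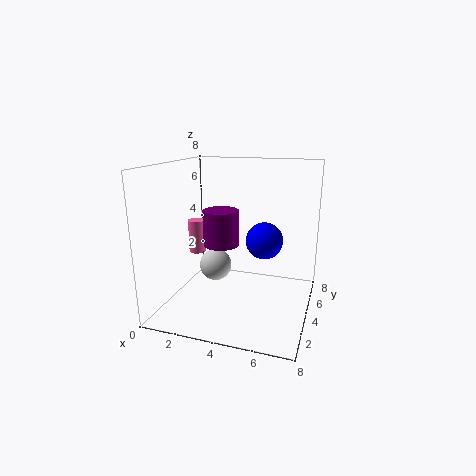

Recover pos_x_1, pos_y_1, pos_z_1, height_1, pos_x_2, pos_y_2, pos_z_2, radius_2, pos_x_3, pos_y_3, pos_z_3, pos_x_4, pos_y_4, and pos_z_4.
pos_x_1 = 3
pos_y_1 = 4
pos_z_1 = 3.5
height_1 = 2
pos_x_2 = 1
pos_y_2 = 5
pos_z_2 = 2.5
radius_2 = 0.5
pos_x_3 = 5.5
pos_y_3 = 4
pos_z_3 = 4
pos_x_4 = 2
pos_y_4 = 5.5
pos_z_4 = 1.5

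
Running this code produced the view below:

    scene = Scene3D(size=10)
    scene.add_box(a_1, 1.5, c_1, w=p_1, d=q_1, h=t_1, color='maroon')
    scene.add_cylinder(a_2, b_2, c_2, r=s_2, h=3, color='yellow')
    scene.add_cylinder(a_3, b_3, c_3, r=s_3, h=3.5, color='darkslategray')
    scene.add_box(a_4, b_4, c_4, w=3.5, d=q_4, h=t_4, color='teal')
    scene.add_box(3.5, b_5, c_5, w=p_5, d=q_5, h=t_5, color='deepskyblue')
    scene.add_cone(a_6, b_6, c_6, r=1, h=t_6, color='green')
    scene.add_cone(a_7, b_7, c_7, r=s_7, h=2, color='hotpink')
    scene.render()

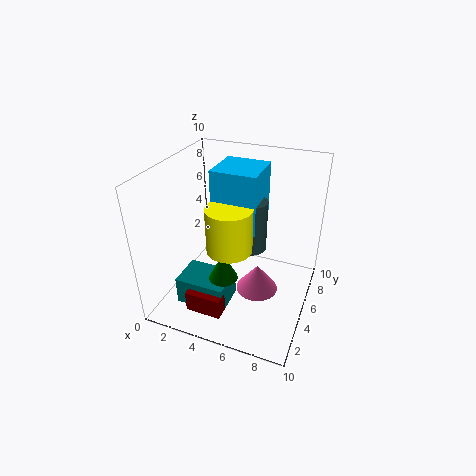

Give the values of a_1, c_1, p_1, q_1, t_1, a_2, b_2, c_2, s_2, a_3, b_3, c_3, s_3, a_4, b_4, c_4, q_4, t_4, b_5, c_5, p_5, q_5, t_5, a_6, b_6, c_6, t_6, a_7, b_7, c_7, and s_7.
a_1 = 2.5; c_1 = 0.5; p_1 = 2.5; q_1 = 1; t_1 = 1.5; a_2 = 5; b_2 = 3.5; c_2 = 5; s_2 = 1.5; a_3 = 6; b_3 = 5; c_3 = 4.5; s_3 = 1; a_4 = 1.5; b_4 = 2; c_4 = 0.5; q_4 = 2.5; t_4 = 2; b_5 = 4; c_5 = 6; p_5 = 3; q_5 = 3; t_5 = 4; a_6 = 4.5; b_6 = 3.5; c_6 = 2.5; t_6 = 2; a_7 = 6.5; b_7 = 5; c_7 = 1; s_7 = 1.5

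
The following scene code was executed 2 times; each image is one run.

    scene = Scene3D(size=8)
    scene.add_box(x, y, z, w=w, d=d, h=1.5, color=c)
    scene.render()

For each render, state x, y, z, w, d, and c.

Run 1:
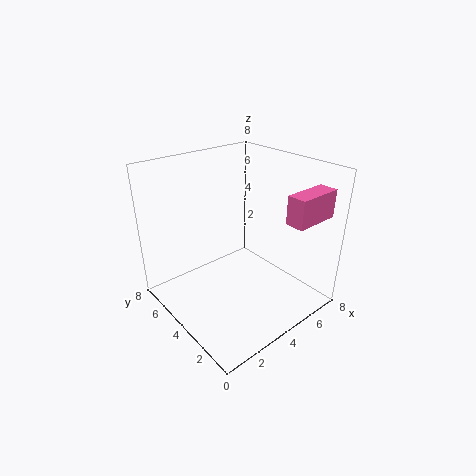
x = 5, y = 0.5, z = 5.5, w = 2.5, d = 1, c = 'hotpink'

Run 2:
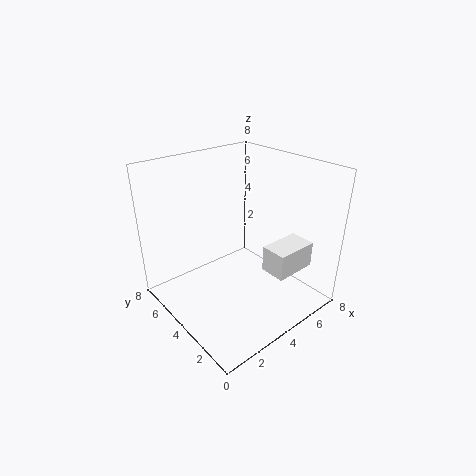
x = 5, y = 1.5, z = 2, w = 2.5, d = 1.5, c = 'white'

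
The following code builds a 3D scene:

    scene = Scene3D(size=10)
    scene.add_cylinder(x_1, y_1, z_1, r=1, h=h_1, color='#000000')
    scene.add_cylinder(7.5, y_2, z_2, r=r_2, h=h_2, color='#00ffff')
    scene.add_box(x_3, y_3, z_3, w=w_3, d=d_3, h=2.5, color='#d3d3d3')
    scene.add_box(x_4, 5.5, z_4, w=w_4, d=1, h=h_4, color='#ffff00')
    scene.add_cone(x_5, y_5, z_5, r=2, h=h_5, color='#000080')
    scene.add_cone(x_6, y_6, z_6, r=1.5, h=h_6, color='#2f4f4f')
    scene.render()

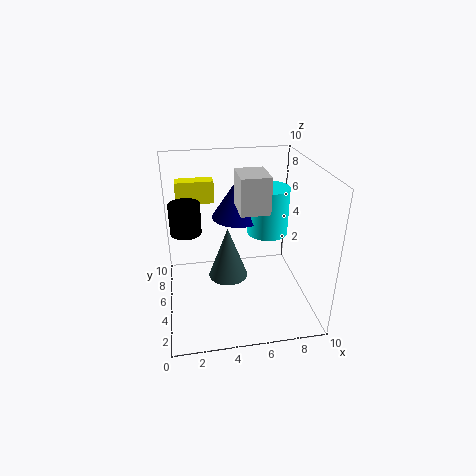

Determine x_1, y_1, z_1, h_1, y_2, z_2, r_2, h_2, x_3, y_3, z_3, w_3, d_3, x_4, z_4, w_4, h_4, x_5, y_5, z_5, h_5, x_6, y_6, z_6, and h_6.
x_1 = 1.5; y_1 = 4.5; z_1 = 6; h_1 = 2; y_2 = 6.5; z_2 = 4.5; r_2 = 1.5; h_2 = 3.5; x_3 = 5; y_3 = 4; z_3 = 7; w_3 = 2; d_3 = 2.5; x_4 = 1; z_4 = 7.5; w_4 = 2.5; h_4 = 1.5; x_5 = 5.5; y_5 = 7.5; z_5 = 5.5; h_5 = 3; x_6 = 4.5; y_6 = 6.5; z_6 = 1; h_6 = 4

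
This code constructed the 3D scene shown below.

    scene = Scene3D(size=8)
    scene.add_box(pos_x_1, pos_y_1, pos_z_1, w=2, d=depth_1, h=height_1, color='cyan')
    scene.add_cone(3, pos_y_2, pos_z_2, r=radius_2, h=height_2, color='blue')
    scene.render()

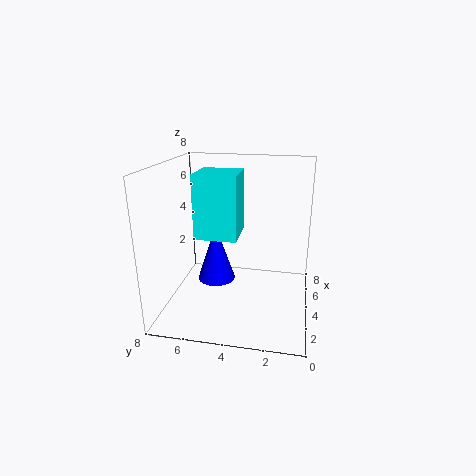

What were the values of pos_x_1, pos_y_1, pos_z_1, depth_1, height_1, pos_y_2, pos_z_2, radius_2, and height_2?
pos_x_1 = 1, pos_y_1 = 3.5, pos_z_1 = 5, depth_1 = 2, height_1 = 3, pos_y_2 = 5, pos_z_2 = 2, radius_2 = 1, height_2 = 3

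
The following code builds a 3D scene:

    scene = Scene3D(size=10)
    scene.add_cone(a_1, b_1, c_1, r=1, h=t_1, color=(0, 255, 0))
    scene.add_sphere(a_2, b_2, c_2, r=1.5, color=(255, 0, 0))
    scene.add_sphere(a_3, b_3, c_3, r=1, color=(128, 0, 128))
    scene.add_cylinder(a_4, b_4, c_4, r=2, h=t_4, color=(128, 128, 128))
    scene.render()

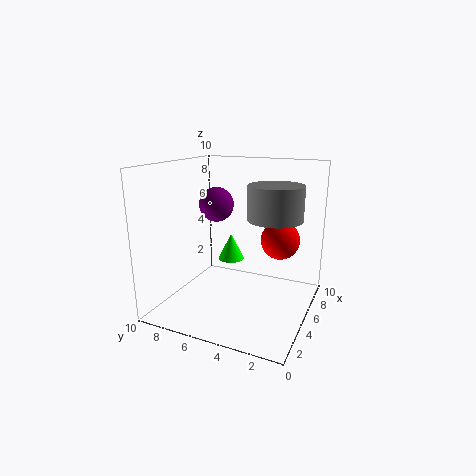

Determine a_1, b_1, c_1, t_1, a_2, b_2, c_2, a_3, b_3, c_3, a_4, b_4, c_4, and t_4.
a_1 = 7, b_1 = 6.5, c_1 = 2.5, t_1 = 2, a_2 = 8.5, b_2 = 3, c_2 = 4, a_3 = 2, b_3 = 5, c_3 = 8, a_4 = 7, b_4 = 3, c_4 = 6, t_4 = 2.5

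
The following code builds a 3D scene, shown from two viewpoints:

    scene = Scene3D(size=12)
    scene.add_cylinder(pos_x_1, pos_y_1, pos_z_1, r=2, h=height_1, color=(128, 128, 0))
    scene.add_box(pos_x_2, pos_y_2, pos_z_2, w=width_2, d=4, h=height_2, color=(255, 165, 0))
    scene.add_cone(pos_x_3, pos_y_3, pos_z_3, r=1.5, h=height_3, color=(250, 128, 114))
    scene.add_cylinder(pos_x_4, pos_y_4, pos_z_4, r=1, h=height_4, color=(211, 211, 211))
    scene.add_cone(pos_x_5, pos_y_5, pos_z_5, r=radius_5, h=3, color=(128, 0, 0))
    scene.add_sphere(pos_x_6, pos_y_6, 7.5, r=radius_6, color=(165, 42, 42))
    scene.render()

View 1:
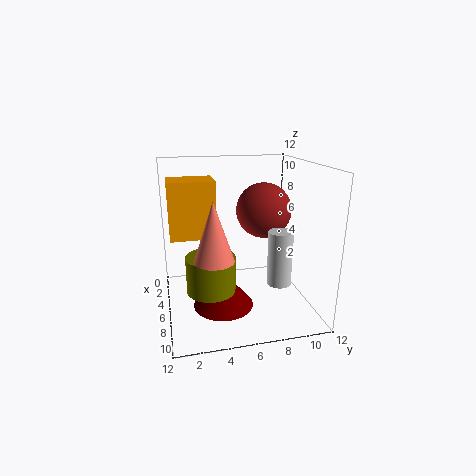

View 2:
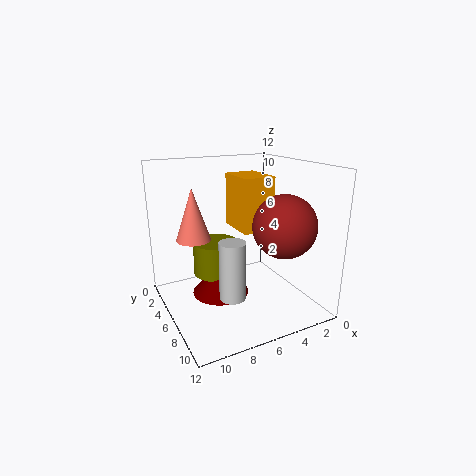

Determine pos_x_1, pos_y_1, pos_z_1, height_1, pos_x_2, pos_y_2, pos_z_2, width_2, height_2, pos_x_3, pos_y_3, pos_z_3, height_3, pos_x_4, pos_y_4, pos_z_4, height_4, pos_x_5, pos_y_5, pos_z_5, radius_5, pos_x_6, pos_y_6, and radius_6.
pos_x_1 = 7; pos_y_1 = 3.5; pos_z_1 = 2; height_1 = 3; pos_x_2 = 1.5; pos_y_2 = 0.5; pos_z_2 = 5.5; width_2 = 3; height_2 = 5; pos_x_3 = 9; pos_y_3 = 3.5; pos_z_3 = 5.5; height_3 = 4.5; pos_x_4 = 8; pos_y_4 = 9; pos_z_4 = 2.5; height_4 = 4.5; pos_x_5 = 7; pos_y_5 = 4.5; pos_z_5 = 0.5; radius_5 = 2.5; pos_x_6 = 3.5; pos_y_6 = 9; radius_6 = 2.5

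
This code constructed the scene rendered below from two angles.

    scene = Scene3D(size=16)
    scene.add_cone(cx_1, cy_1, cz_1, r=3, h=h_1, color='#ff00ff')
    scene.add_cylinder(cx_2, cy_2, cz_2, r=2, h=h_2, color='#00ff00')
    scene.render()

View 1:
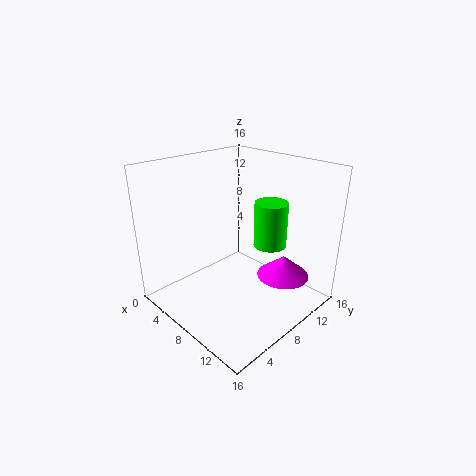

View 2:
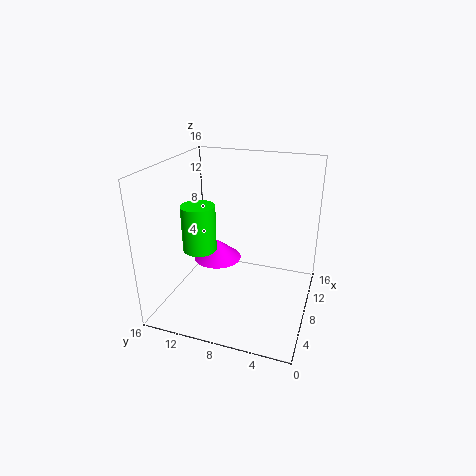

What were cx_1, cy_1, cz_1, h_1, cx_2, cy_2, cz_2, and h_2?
cx_1 = 11.5
cy_1 = 12
cz_1 = 3
h_1 = 2.5
cx_2 = 8.5
cy_2 = 13
cz_2 = 5.5
h_2 = 5.5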